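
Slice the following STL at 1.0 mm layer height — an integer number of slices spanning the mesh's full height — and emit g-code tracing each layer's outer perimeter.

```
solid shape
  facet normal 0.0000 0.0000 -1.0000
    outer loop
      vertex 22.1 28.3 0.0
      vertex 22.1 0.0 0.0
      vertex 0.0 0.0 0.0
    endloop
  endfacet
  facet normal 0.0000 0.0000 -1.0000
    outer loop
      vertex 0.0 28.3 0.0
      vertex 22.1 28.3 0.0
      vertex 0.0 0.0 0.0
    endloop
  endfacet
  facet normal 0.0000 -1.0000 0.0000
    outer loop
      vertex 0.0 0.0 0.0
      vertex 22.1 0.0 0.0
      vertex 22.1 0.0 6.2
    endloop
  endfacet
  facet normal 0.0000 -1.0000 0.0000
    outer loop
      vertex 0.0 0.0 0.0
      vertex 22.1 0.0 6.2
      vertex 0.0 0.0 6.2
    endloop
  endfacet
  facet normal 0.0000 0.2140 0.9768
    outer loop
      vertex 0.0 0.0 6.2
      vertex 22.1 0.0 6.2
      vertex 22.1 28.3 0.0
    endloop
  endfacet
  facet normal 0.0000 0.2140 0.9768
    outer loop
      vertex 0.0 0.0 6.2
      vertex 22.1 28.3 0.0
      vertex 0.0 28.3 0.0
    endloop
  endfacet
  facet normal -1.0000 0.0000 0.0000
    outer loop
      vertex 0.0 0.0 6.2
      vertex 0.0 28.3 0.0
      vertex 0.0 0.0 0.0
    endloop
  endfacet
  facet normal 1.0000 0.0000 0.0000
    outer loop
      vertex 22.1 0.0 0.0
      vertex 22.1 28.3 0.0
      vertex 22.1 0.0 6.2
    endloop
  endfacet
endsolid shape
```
; perimeter-only toolpath
G21 ; units = mm
G90 ; absolute positioning
G28 ; home
; layer 1
G0 Z1.0
G0 X0.0 Y0.0
G1 X22.1 Y0.0
G1 X22.1 Y23.6
G1 X0.0 Y23.6
G1 X0.0 Y0.0
; layer 2
G0 Z2.1
G0 X0.0 Y0.0
G1 X22.1 Y0.0
G1 X22.1 Y18.9
G1 X0.0 Y18.9
G1 X0.0 Y0.0
; layer 3
G0 Z3.1
G0 X0.0 Y0.0
G1 X22.1 Y0.0
G1 X22.1 Y14.1
G1 X0.0 Y14.1
G1 X0.0 Y0.0
; layer 4
G0 Z4.1
G0 X0.0 Y0.0
G1 X22.1 Y0.0
G1 X22.1 Y9.4
G1 X0.0 Y9.4
G1 X0.0 Y0.0
; layer 5
G0 Z5.2
G0 X0.0 Y0.0
G1 X22.1 Y0.0
G1 X22.1 Y4.7
G1 X0.0 Y4.7
G1 X0.0 Y0.0
M2 ; end

The solid is a wedge (ramp): 22.1 × 28.3 mm base, rising to 6.2 mm along the y=0 edge and sloping linearly to z=0 at y=28.3. Slicing at Δz = 1.0 mm — 6 equal slices spanning the solid's height, so layer i sits at z = i·h/6 — gives 5 non-empty perimeters. Each is a 4-segment closed polygon; G0 lifts to the layer z and rapids to the start vertex, then G1 traces the edges. The cross-section shrinks linearly with z (the slice at the apex is degenerate and omitted).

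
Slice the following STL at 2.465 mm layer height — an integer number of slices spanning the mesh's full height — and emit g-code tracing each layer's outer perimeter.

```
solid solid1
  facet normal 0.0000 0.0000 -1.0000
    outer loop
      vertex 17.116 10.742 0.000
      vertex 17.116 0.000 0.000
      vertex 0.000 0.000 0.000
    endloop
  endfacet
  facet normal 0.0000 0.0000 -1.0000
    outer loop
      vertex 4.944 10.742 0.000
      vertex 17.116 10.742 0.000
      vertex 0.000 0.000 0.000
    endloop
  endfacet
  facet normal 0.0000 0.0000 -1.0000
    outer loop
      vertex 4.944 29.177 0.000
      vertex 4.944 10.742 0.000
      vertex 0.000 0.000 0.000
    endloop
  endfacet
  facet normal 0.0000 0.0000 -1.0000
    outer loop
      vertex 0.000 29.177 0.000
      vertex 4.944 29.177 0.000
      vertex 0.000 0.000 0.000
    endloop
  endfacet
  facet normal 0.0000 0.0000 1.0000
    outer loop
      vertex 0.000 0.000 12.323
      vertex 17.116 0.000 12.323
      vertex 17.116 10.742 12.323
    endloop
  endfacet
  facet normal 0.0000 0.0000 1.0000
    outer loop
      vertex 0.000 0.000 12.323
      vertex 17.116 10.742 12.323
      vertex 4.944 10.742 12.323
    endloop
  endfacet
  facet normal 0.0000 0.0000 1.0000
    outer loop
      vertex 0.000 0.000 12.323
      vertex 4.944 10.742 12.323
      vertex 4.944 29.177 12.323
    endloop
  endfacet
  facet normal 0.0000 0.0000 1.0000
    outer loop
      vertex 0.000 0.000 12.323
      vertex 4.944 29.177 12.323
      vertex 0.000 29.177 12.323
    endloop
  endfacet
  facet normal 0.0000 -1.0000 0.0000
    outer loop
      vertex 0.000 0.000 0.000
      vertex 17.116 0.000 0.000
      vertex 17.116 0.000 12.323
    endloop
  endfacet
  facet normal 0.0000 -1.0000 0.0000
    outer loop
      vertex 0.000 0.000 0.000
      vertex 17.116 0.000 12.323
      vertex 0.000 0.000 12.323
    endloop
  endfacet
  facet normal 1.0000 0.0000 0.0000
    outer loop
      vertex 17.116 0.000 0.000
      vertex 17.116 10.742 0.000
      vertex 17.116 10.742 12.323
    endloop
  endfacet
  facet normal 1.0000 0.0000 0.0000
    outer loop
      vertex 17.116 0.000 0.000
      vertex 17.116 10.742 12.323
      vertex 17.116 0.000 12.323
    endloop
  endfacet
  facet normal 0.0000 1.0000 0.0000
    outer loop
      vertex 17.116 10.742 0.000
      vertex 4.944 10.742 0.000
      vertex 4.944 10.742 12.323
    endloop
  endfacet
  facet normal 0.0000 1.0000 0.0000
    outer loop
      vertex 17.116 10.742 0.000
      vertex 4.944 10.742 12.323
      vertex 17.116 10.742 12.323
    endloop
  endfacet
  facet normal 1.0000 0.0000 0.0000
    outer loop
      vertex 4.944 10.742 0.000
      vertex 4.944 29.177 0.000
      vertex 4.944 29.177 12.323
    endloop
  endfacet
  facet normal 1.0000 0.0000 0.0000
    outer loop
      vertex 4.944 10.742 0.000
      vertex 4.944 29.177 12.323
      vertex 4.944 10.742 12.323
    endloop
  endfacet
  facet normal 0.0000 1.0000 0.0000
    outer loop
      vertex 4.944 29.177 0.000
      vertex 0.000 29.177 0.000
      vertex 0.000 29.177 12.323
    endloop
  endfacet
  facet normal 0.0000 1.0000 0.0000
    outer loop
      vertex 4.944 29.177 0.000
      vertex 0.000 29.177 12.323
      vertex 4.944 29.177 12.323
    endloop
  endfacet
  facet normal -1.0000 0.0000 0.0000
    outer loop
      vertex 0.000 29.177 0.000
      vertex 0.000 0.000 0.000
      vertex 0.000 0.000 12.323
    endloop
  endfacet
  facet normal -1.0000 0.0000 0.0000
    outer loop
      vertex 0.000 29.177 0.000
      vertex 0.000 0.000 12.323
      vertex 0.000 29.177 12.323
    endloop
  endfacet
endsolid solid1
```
; perimeter-only toolpath
G21 ; units = mm
G90 ; absolute positioning
G28 ; home
; layer 1
G0 Z2.465
G0 X0.000 Y0.000
G1 X17.116 Y0.000
G1 X17.116 Y10.742
G1 X4.944 Y10.742
G1 X4.944 Y29.177
G1 X0.000 Y29.177
G1 X0.000 Y0.000
; layer 2
G0 Z4.929
G0 X0.000 Y0.000
G1 X17.116 Y0.000
G1 X17.116 Y10.742
G1 X4.944 Y10.742
G1 X4.944 Y29.177
G1 X0.000 Y29.177
G1 X0.000 Y0.000
; layer 3
G0 Z7.394
G0 X0.000 Y0.000
G1 X17.116 Y0.000
G1 X17.116 Y10.742
G1 X4.944 Y10.742
G1 X4.944 Y29.177
G1 X0.000 Y29.177
G1 X0.000 Y0.000
; layer 4
G0 Z9.858
G0 X0.000 Y0.000
G1 X17.116 Y0.000
G1 X17.116 Y10.742
G1 X4.944 Y10.742
G1 X4.944 Y29.177
G1 X0.000 Y29.177
G1 X0.000 Y0.000
; layer 5
G0 Z12.323
G0 X0.000 Y0.000
G1 X17.116 Y0.000
G1 X17.116 Y10.742
G1 X4.944 Y10.742
G1 X4.944 Y29.177
G1 X0.000 Y29.177
G1 X0.000 Y0.000
M2 ; end

The solid is an L-shaped prism: outer 17.1 × 29.2 mm, arm thicknesses ≈ 10.7 mm (horizontal) and 4.94 mm (vertical), extruded 12.3 mm in z. Slicing at Δz = 2.465 mm — 5 equal slices spanning the solid's height, so layer i sits at z = i·h/5 — gives 5 non-empty perimeters. Each is a 6-segment closed polygon; G0 lifts to the layer z and rapids to the start vertex, then G1 traces the edges.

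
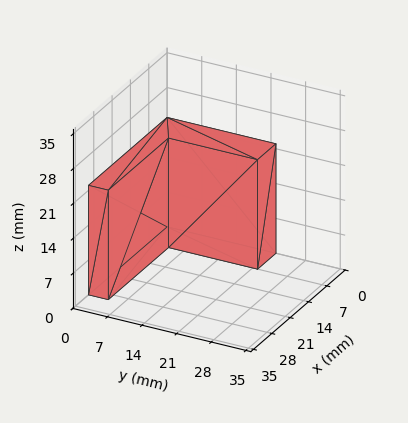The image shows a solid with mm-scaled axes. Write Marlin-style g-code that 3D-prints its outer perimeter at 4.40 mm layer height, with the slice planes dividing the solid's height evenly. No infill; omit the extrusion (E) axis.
Reading the render: the shape is an L-shaped prism: outer 30 × 22 mm, arm thicknesses ≈ 4 mm (horizontal) and 7 mm (vertical), extruded 22 mm in z (dimensions read to the nearest mm from the axis ticks). For the g-code, the solid's height is divided into equal slices at the stated Δz and each level perimeter traced with G1 moves after a G0 lift.

; perimeter-only toolpath
G21 ; units = mm
G90 ; absolute positioning
G28 ; home
; layer 1
G0 Z4.40
G0 X0.00 Y0.00
G1 X30.00 Y0.00
G1 X30.00 Y4.00
G1 X7.00 Y4.00
G1 X7.00 Y22.00
G1 X0.00 Y22.00
G1 X0.00 Y0.00
; layer 2
G0 Z8.80
G0 X0.00 Y0.00
G1 X30.00 Y0.00
G1 X30.00 Y4.00
G1 X7.00 Y4.00
G1 X7.00 Y22.00
G1 X0.00 Y22.00
G1 X0.00 Y0.00
; layer 3
G0 Z13.20
G0 X0.00 Y0.00
G1 X30.00 Y0.00
G1 X30.00 Y4.00
G1 X7.00 Y4.00
G1 X7.00 Y22.00
G1 X0.00 Y22.00
G1 X0.00 Y0.00
; layer 4
G0 Z17.60
G0 X0.00 Y0.00
G1 X30.00 Y0.00
G1 X30.00 Y4.00
G1 X7.00 Y4.00
G1 X7.00 Y22.00
G1 X0.00 Y22.00
G1 X0.00 Y0.00
; layer 5
G0 Z22.00
G0 X0.00 Y0.00
G1 X30.00 Y0.00
G1 X30.00 Y4.00
G1 X7.00 Y4.00
G1 X7.00 Y22.00
G1 X0.00 Y22.00
G1 X0.00 Y0.00
M2 ; end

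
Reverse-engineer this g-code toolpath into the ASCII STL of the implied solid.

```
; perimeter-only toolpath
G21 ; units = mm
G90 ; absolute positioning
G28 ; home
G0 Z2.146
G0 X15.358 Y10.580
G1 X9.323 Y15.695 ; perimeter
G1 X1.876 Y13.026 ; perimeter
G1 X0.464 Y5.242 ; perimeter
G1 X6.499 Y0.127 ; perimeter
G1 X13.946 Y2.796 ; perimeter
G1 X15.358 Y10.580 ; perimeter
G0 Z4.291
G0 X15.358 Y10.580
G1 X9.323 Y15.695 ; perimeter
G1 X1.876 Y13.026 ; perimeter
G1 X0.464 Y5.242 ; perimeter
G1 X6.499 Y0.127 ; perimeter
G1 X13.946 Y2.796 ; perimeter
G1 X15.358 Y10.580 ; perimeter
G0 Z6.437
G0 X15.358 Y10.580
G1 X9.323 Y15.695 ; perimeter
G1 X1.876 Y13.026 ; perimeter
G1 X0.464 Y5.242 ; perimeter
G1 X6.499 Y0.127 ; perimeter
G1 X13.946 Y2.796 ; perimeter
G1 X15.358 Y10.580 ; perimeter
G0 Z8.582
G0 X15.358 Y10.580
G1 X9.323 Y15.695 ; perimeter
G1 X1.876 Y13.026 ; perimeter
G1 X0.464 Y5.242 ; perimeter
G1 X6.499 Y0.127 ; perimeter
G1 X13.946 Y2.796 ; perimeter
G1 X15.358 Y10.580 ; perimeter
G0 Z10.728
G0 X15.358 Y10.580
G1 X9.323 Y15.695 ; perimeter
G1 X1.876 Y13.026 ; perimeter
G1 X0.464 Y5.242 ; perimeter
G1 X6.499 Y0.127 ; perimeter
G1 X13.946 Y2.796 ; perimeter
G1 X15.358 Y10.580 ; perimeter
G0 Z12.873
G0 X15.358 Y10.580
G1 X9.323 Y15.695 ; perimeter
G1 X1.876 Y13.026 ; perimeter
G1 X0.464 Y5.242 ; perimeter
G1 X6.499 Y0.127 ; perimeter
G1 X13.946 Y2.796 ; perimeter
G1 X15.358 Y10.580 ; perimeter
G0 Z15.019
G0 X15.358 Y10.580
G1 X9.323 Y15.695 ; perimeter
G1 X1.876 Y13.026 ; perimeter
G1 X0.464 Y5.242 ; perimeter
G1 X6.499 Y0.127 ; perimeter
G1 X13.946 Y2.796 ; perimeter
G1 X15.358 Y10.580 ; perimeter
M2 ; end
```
solid part
  facet normal 0.0000 0.0000 -1.0000
    outer loop
      vertex 1.876 13.026 0.000
      vertex 9.323 15.695 0.000
      vertex 15.358 10.580 0.000
    endloop
  endfacet
  facet normal 0.0000 0.0000 -1.0000
    outer loop
      vertex 0.464 5.242 0.000
      vertex 1.876 13.026 0.000
      vertex 15.358 10.580 0.000
    endloop
  endfacet
  facet normal 0.0000 0.0000 -1.0000
    outer loop
      vertex 6.499 0.127 0.000
      vertex 0.464 5.242 0.000
      vertex 15.358 10.580 0.000
    endloop
  endfacet
  facet normal 0.0000 0.0000 -1.0000
    outer loop
      vertex 13.946 2.796 0.000
      vertex 6.499 0.127 0.000
      vertex 15.358 10.580 0.000
    endloop
  endfacet
  facet normal 0.0000 0.0000 1.0000
    outer loop
      vertex 15.358 10.580 15.019
      vertex 9.323 15.695 15.019
      vertex 1.876 13.026 15.019
    endloop
  endfacet
  facet normal 0.0000 0.0000 1.0000
    outer loop
      vertex 15.358 10.580 15.019
      vertex 1.876 13.026 15.019
      vertex 0.464 5.242 15.019
    endloop
  endfacet
  facet normal 0.0000 0.0000 1.0000
    outer loop
      vertex 15.358 10.580 15.019
      vertex 0.464 5.242 15.019
      vertex 6.499 0.127 15.019
    endloop
  endfacet
  facet normal 0.0000 0.0000 1.0000
    outer loop
      vertex 15.358 10.580 15.019
      vertex 6.499 0.127 15.019
      vertex 13.946 2.796 15.019
    endloop
  endfacet
  facet normal 0.6466 0.7629 0.0000
    outer loop
      vertex 15.358 10.580 0.000
      vertex 9.323 15.695 0.000
      vertex 9.323 15.695 15.019
    endloop
  endfacet
  facet normal 0.6466 0.7629 0.0000
    outer loop
      vertex 15.358 10.580 0.000
      vertex 9.323 15.695 15.019
      vertex 15.358 10.580 15.019
    endloop
  endfacet
  facet normal -0.3374 0.9414 0.0000
    outer loop
      vertex 9.323 15.695 0.000
      vertex 1.876 13.026 0.000
      vertex 1.876 13.026 15.019
    endloop
  endfacet
  facet normal -0.3374 0.9414 0.0000
    outer loop
      vertex 9.323 15.695 0.000
      vertex 1.876 13.026 15.019
      vertex 9.323 15.695 15.019
    endloop
  endfacet
  facet normal -0.9839 0.1785 0.0000
    outer loop
      vertex 1.876 13.026 0.000
      vertex 0.464 5.242 0.000
      vertex 0.464 5.242 15.019
    endloop
  endfacet
  facet normal -0.9839 0.1785 0.0000
    outer loop
      vertex 1.876 13.026 0.000
      vertex 0.464 5.242 15.019
      vertex 1.876 13.026 15.019
    endloop
  endfacet
  facet normal -0.6466 -0.7629 0.0000
    outer loop
      vertex 0.464 5.242 0.000
      vertex 6.499 0.127 0.000
      vertex 6.499 0.127 15.019
    endloop
  endfacet
  facet normal -0.6466 -0.7629 0.0000
    outer loop
      vertex 0.464 5.242 0.000
      vertex 6.499 0.127 15.019
      vertex 0.464 5.242 15.019
    endloop
  endfacet
  facet normal 0.3374 -0.9414 0.0000
    outer loop
      vertex 6.499 0.127 0.000
      vertex 13.946 2.796 0.000
      vertex 13.946 2.796 15.019
    endloop
  endfacet
  facet normal 0.3374 -0.9414 0.0000
    outer loop
      vertex 6.499 0.127 0.000
      vertex 13.946 2.796 15.019
      vertex 6.499 0.127 15.019
    endloop
  endfacet
  facet normal 0.9839 -0.1785 0.0000
    outer loop
      vertex 13.946 2.796 0.000
      vertex 15.358 10.580 0.000
      vertex 15.358 10.580 15.019
    endloop
  endfacet
  facet normal 0.9839 -0.1785 0.0000
    outer loop
      vertex 13.946 2.796 0.000
      vertex 15.358 10.580 15.019
      vertex 13.946 2.796 15.019
    endloop
  endfacet
endsolid part

The G0 Z moves step by Δz≈2.146 mm. Every layer's G1 loop is the same polygon, so the solid is a straight extrusion of it from z=0 to z≈15. Closing with flat bottom and top caps and triangulating gives 20 facets — a regular 6-sided prism (a cylinder approximated with 6 flat sides), circumscribed radius ≈ 7.91 mm, height ≈ 15 mm.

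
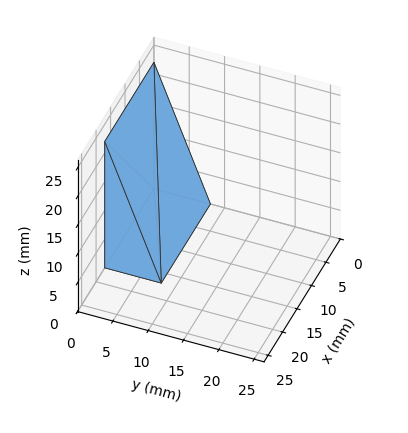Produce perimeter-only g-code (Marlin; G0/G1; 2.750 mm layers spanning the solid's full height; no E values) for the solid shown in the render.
Reading the render: the shape is a wedge (ramp): 17 × 8 mm base, rising to 22 mm along the y=0 edge and sloping linearly to z=0 at y=8 (dimensions read to the nearest mm from the axis ticks). For the g-code, the solid's height is divided into equal slices at the stated Δz and each level perimeter traced with G1 moves after a G0 lift.

; perimeter-only toolpath
G21 ; units = mm
G90 ; absolute positioning
G28 ; home
; layer 1
G0 Z2.750
G0 X0.000 Y0.000
G1 X17.000 Y0.000
G1 X17.000 Y7.000
G1 X0.000 Y7.000
G1 X0.000 Y0.000
; layer 2
G0 Z5.500
G0 X0.000 Y0.000
G1 X17.000 Y0.000
G1 X17.000 Y6.000
G1 X0.000 Y6.000
G1 X0.000 Y0.000
; layer 3
G0 Z8.250
G0 X0.000 Y0.000
G1 X17.000 Y0.000
G1 X17.000 Y5.000
G1 X0.000 Y5.000
G1 X0.000 Y0.000
; layer 4
G0 Z11.000
G0 X0.000 Y0.000
G1 X17.000 Y0.000
G1 X17.000 Y4.000
G1 X0.000 Y4.000
G1 X0.000 Y0.000
; layer 5
G0 Z13.750
G0 X0.000 Y0.000
G1 X17.000 Y0.000
G1 X17.000 Y3.000
G1 X0.000 Y3.000
G1 X0.000 Y0.000
; layer 6
G0 Z16.500
G0 X0.000 Y0.000
G1 X17.000 Y0.000
G1 X17.000 Y2.000
G1 X0.000 Y2.000
G1 X0.000 Y0.000
; layer 7
G0 Z19.250
G0 X0.000 Y0.000
G1 X17.000 Y0.000
G1 X17.000 Y1.000
G1 X0.000 Y1.000
G1 X0.000 Y0.000
M2 ; end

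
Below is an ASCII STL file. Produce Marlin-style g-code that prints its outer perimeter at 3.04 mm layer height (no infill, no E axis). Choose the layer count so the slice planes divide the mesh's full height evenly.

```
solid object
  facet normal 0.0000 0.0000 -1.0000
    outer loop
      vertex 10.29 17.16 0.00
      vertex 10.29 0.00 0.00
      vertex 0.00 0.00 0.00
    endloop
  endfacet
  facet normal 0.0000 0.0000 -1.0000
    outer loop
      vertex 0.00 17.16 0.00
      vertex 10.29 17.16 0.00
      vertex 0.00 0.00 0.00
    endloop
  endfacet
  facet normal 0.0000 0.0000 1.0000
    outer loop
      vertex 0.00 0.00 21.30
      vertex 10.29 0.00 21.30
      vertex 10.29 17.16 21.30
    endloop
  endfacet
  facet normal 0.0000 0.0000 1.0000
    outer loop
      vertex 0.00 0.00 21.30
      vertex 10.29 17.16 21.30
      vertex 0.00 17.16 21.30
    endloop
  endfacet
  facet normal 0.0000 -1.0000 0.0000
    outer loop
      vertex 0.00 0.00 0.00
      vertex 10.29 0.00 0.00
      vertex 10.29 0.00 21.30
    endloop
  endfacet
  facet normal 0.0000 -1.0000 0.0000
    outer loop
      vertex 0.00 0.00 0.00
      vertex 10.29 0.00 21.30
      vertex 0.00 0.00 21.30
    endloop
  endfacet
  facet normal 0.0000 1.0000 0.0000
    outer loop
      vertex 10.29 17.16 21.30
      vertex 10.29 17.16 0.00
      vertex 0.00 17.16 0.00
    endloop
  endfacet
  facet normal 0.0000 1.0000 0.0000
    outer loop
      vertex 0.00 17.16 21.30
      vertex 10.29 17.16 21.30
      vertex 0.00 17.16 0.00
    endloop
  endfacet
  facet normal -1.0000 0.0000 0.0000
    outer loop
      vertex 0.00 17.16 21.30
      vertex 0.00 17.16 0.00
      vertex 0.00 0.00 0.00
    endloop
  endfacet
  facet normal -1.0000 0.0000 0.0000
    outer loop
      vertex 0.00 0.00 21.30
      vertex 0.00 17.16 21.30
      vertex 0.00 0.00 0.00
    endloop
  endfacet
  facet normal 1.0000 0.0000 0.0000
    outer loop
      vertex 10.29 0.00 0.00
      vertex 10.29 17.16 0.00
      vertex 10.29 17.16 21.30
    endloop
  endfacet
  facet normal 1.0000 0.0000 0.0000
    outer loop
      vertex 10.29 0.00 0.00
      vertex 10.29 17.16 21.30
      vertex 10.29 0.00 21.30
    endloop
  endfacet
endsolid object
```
; perimeter-only toolpath
G21 ; units = mm
G90 ; absolute positioning
G28 ; home
; layer 1
G0 Z3.04
G0 X0.00 Y0.00
G1 X10.29 Y0.00
G1 X10.29 Y17.16
G1 X0.00 Y17.16
G1 X0.00 Y0.00
; layer 2
G0 Z6.09
G0 X0.00 Y0.00
G1 X10.29 Y0.00
G1 X10.29 Y17.16
G1 X0.00 Y17.16
G1 X0.00 Y0.00
; layer 3
G0 Z9.13
G0 X0.00 Y0.00
G1 X10.29 Y0.00
G1 X10.29 Y17.16
G1 X0.00 Y17.16
G1 X0.00 Y0.00
; layer 4
G0 Z12.17
G0 X0.00 Y0.00
G1 X10.29 Y0.00
G1 X10.29 Y17.16
G1 X0.00 Y17.16
G1 X0.00 Y0.00
; layer 5
G0 Z15.21
G0 X0.00 Y0.00
G1 X10.29 Y0.00
G1 X10.29 Y17.16
G1 X0.00 Y17.16
G1 X0.00 Y0.00
; layer 6
G0 Z18.26
G0 X0.00 Y0.00
G1 X10.29 Y0.00
G1 X10.29 Y17.16
G1 X0.00 Y17.16
G1 X0.00 Y0.00
; layer 7
G0 Z21.30
G0 X0.00 Y0.00
G1 X10.29 Y0.00
G1 X10.29 Y17.16
G1 X0.00 Y17.16
G1 X0.00 Y0.00
M2 ; end

The solid is a rectangular box, roughly 10.3 × 17.2 mm footprint and 21.3 mm tall. Slicing at Δz = 3.04 mm — 7 equal slices spanning the solid's height, so layer i sits at z = i·h/7 — gives 7 non-empty perimeters. Each is a 4-segment closed polygon; G0 lifts to the layer z and rapids to the start vertex, then G1 traces the edges.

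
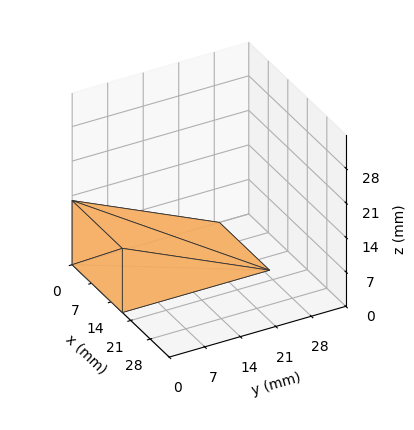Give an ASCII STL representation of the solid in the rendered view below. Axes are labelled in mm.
Reading the render: the shape is a wedge (ramp): 18 × 29 mm base, rising to 13 mm along the y=0 edge and sloping linearly to z=0 at y=29 (dimensions read to the nearest mm from the axis ticks). For the STL, each face is triangulated and given an outward normal.

solid part
  facet normal 0.0000 0.0000 -1.0000
    outer loop
      vertex 18.00 29.00 0.00
      vertex 18.00 0.00 0.00
      vertex 0.00 0.00 0.00
    endloop
  endfacet
  facet normal 0.0000 0.0000 -1.0000
    outer loop
      vertex 0.00 29.00 0.00
      vertex 18.00 29.00 0.00
      vertex 0.00 0.00 0.00
    endloop
  endfacet
  facet normal 0.0000 -1.0000 0.0000
    outer loop
      vertex 0.00 0.00 0.00
      vertex 18.00 0.00 0.00
      vertex 18.00 0.00 13.00
    endloop
  endfacet
  facet normal 0.0000 -1.0000 0.0000
    outer loop
      vertex 0.00 0.00 0.00
      vertex 18.00 0.00 13.00
      vertex 0.00 0.00 13.00
    endloop
  endfacet
  facet normal 0.0000 0.4091 0.9125
    outer loop
      vertex 0.00 0.00 13.00
      vertex 18.00 0.00 13.00
      vertex 18.00 29.00 0.00
    endloop
  endfacet
  facet normal 0.0000 0.4091 0.9125
    outer loop
      vertex 0.00 0.00 13.00
      vertex 18.00 29.00 0.00
      vertex 0.00 29.00 0.00
    endloop
  endfacet
  facet normal -1.0000 0.0000 0.0000
    outer loop
      vertex 0.00 0.00 13.00
      vertex 0.00 29.00 0.00
      vertex 0.00 0.00 0.00
    endloop
  endfacet
  facet normal 1.0000 0.0000 0.0000
    outer loop
      vertex 18.00 0.00 0.00
      vertex 18.00 29.00 0.00
      vertex 18.00 0.00 13.00
    endloop
  endfacet
endsolid part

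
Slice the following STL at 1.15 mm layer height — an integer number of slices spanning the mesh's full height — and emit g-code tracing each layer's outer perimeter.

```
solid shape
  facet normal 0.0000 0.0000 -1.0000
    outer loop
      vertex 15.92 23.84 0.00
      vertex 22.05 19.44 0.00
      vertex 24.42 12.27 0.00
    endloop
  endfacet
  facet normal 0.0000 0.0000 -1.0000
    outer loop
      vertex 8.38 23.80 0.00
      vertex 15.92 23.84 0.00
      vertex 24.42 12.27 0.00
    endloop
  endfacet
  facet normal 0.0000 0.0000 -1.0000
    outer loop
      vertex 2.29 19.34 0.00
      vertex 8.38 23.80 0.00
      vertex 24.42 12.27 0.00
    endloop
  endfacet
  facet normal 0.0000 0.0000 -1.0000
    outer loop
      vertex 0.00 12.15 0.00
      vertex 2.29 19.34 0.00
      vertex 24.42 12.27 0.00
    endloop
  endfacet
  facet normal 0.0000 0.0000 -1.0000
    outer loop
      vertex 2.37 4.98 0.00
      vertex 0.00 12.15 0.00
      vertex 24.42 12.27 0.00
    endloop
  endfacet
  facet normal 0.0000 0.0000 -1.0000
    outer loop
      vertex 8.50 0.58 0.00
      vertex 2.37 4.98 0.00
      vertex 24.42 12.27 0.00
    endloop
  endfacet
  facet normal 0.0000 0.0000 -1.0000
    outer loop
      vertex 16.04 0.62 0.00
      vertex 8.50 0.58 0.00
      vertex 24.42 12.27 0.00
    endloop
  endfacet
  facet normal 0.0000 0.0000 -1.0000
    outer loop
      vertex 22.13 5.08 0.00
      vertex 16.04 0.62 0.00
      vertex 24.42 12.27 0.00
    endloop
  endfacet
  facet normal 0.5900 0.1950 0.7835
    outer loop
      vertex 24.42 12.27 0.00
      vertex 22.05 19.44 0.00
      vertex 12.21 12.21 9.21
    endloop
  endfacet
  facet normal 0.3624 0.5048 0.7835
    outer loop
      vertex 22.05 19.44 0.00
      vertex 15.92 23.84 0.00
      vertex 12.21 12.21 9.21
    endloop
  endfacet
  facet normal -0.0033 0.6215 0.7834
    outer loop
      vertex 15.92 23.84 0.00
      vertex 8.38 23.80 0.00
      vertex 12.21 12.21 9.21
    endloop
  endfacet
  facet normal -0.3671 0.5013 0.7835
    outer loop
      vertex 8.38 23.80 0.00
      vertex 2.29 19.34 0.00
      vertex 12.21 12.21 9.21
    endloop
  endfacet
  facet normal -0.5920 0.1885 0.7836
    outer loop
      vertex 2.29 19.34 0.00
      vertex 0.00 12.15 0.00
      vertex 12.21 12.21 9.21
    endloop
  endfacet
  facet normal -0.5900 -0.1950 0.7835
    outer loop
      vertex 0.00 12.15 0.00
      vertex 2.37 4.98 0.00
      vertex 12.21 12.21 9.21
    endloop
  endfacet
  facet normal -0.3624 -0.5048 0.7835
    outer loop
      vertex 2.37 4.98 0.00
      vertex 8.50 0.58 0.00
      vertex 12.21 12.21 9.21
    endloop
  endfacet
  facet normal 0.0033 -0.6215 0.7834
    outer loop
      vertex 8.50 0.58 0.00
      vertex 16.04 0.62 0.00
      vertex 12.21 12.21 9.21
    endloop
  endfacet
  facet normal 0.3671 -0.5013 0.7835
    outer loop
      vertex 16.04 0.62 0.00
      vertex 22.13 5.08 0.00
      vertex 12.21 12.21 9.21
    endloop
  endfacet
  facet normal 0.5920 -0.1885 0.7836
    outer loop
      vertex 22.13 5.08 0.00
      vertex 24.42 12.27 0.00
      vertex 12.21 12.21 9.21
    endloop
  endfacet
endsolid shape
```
; perimeter-only toolpath
G21 ; units = mm
G90 ; absolute positioning
G28 ; home
; layer 1
G0 Z1.15
G0 X22.89 Y12.26
G1 X20.82 Y18.54
G1 X15.46 Y22.39
G1 X8.86 Y22.35
G1 X3.53 Y18.45
G1 X1.53 Y12.16
G1 X3.60 Y5.88
G1 X8.96 Y2.03
G1 X15.56 Y2.07
G1 X20.89 Y5.97
G1 X22.89 Y12.26
; layer 2
G0 Z2.30
G0 X21.37 Y12.26
G1 X19.59 Y17.63
G1 X14.99 Y20.93
G1 X9.34 Y20.90
G1 X4.77 Y17.56
G1 X3.05 Y12.17
G1 X4.83 Y6.79
G1 X9.43 Y3.49
G1 X15.08 Y3.52
G1 X19.65 Y6.86
G1 X21.37 Y12.26
; layer 3
G0 Z3.45
G0 X19.84 Y12.25
G1 X18.36 Y16.73
G1 X14.53 Y19.48
G1 X9.82 Y19.45
G1 X6.01 Y16.67
G1 X4.58 Y12.17
G1 X6.06 Y7.69
G1 X9.89 Y4.94
G1 X14.60 Y4.97
G1 X18.41 Y7.75
G1 X19.84 Y12.25
; layer 4
G0 Z4.61
G0 X18.32 Y12.24
G1 X17.13 Y15.83
G1 X14.07 Y18.02
G1 X10.30 Y18.01
G1 X7.25 Y15.78
G1 X6.11 Y12.18
G1 X7.29 Y8.60
G1 X10.36 Y6.40
G1 X14.12 Y6.42
G1 X17.17 Y8.64
G1 X18.32 Y12.24
; layer 5
G0 Z5.76
G0 X16.79 Y12.23
G1 X15.90 Y14.92
G1 X13.60 Y16.57
G1 X10.77 Y16.56
G1 X8.49 Y14.88
G1 X7.63 Y12.19
G1 X8.52 Y9.50
G1 X10.82 Y7.85
G1 X13.65 Y7.86
G1 X15.93 Y9.54
G1 X16.79 Y12.23
; layer 6
G0 Z6.91
G0 X15.26 Y12.23
G1 X14.67 Y14.02
G1 X13.14 Y15.12
G1 X11.25 Y15.11
G1 X9.73 Y13.99
G1 X9.16 Y12.20
G1 X9.75 Y10.40
G1 X11.28 Y9.30
G1 X13.17 Y9.31
G1 X14.69 Y10.43
G1 X15.26 Y12.23
; layer 7
G0 Z8.06
G0 X13.74 Y12.22
G1 X13.44 Y13.11
G1 X12.67 Y13.66
G1 X11.73 Y13.66
G1 X10.97 Y13.10
G1 X10.68 Y12.20
G1 X10.98 Y11.31
G1 X11.75 Y10.76
G1 X12.69 Y10.76
G1 X13.45 Y11.32
G1 X13.74 Y12.22
M2 ; end

The solid is a regular 10-sided pyramid, base circumscribed radius ≈ 12.2 mm, apex at z ≈ 9.21 mm. Slicing at Δz = 1.15 mm — 8 equal slices spanning the solid's height, so layer i sits at z = i·h/8 — gives 7 non-empty perimeters. Each is a 10-segment closed polygon; G0 lifts to the layer z and rapids to the start vertex, then G1 traces the edges. The cross-section shrinks linearly with z (the slice at the apex is degenerate and omitted).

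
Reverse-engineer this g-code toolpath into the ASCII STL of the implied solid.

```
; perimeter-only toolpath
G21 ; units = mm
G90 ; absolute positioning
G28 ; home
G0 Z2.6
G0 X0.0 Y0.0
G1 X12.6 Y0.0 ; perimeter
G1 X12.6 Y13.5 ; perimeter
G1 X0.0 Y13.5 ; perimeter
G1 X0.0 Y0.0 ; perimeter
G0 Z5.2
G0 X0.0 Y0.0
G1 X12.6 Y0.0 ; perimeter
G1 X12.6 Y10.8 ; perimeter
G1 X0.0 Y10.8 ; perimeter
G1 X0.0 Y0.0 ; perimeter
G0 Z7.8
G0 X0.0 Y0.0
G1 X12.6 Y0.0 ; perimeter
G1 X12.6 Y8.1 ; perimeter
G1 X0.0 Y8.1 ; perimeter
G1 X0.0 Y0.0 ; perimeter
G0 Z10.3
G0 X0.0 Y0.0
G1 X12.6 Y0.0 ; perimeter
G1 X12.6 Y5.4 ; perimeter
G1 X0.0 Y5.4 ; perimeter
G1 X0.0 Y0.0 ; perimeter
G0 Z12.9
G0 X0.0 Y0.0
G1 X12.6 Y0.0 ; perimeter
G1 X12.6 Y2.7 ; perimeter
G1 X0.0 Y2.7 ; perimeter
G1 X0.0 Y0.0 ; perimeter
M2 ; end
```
solid part
  facet normal 0.0000 0.0000 -1.0000
    outer loop
      vertex 12.6 16.2 0.0
      vertex 12.6 0.0 0.0
      vertex 0.0 0.0 0.0
    endloop
  endfacet
  facet normal 0.0000 0.0000 -1.0000
    outer loop
      vertex 0.0 16.2 0.0
      vertex 12.6 16.2 0.0
      vertex 0.0 0.0 0.0
    endloop
  endfacet
  facet normal 0.0000 -1.0000 0.0000
    outer loop
      vertex 0.0 0.0 0.0
      vertex 12.6 0.0 0.0
      vertex 12.6 0.0 15.5
    endloop
  endfacet
  facet normal 0.0000 -1.0000 0.0000
    outer loop
      vertex 0.0 0.0 0.0
      vertex 12.6 0.0 15.5
      vertex 0.0 0.0 15.5
    endloop
  endfacet
  facet normal 0.0000 0.6913 0.7225
    outer loop
      vertex 0.0 0.0 15.5
      vertex 12.6 0.0 15.5
      vertex 12.6 16.2 0.0
    endloop
  endfacet
  facet normal 0.0000 0.6913 0.7225
    outer loop
      vertex 0.0 0.0 15.5
      vertex 12.6 16.2 0.0
      vertex 0.0 16.2 0.0
    endloop
  endfacet
  facet normal -1.0000 0.0000 0.0000
    outer loop
      vertex 0.0 0.0 15.5
      vertex 0.0 16.2 0.0
      vertex 0.0 0.0 0.0
    endloop
  endfacet
  facet normal 1.0000 0.0000 0.0000
    outer loop
      vertex 12.6 0.0 0.0
      vertex 12.6 16.2 0.0
      vertex 12.6 0.0 15.5
    endloop
  endfacet
endsolid part

The G0 Z moves step by Δz≈2.6 mm. The G1 loops shrink linearly with z, so the solid tapers from its base footprint up to z≈15.5. Closing with a flat bottom cap and the tapered top and triangulating gives 8 facets — a wedge (ramp): 12.6 × 16.2 mm base, rising to 15.5 mm along the y=0 edge and sloping linearly to z=0 at y=16.2.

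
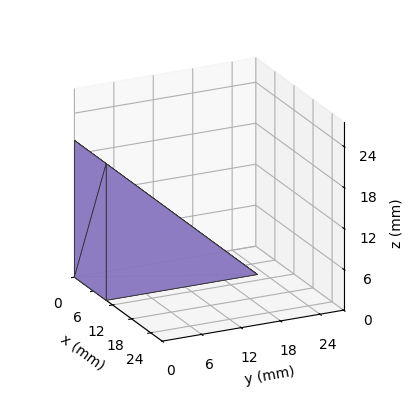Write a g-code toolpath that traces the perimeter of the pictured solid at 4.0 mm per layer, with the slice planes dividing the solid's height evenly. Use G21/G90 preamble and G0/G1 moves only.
Reading the render: the shape is a wedge (ramp): 10 × 23 mm base, rising to 20 mm along the y=0 edge and sloping linearly to z=0 at y=23 (dimensions read to the nearest mm from the axis ticks). For the g-code, the solid's height is divided into equal slices at the stated Δz and each level perimeter traced with G1 moves after a G0 lift.

; perimeter-only toolpath
G21 ; units = mm
G90 ; absolute positioning
G28 ; home
; layer 1
G0 Z4.0
G0 X0.0 Y0.0
G1 X10.0 Y0.0
G1 X10.0 Y18.4
G1 X0.0 Y18.4
G1 X0.0 Y0.0
; layer 2
G0 Z8.0
G0 X0.0 Y0.0
G1 X10.0 Y0.0
G1 X10.0 Y13.8
G1 X0.0 Y13.8
G1 X0.0 Y0.0
; layer 3
G0 Z12.0
G0 X0.0 Y0.0
G1 X10.0 Y0.0
G1 X10.0 Y9.2
G1 X0.0 Y9.2
G1 X0.0 Y0.0
; layer 4
G0 Z16.0
G0 X0.0 Y0.0
G1 X10.0 Y0.0
G1 X10.0 Y4.6
G1 X0.0 Y4.6
G1 X0.0 Y0.0
M2 ; end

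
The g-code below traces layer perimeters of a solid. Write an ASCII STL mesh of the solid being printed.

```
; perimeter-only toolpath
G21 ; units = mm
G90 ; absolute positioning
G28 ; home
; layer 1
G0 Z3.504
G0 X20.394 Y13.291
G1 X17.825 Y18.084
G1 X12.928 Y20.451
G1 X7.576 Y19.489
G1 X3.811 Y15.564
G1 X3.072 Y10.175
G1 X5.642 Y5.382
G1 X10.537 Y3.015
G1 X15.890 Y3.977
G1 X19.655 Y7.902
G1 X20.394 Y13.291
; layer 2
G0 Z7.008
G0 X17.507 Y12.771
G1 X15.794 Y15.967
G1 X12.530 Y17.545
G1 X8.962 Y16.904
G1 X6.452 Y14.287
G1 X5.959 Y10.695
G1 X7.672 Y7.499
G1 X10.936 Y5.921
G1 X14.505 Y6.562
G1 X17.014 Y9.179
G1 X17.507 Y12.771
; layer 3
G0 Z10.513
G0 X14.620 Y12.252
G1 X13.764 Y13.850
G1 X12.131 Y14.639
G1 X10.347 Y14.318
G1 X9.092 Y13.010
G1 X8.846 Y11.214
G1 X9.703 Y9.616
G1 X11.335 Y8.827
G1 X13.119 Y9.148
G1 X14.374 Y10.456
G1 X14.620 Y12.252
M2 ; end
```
solid part
  facet normal 0.0000 0.0000 -1.0000
    outer loop
      vertex 13.327 23.357 0.000
      vertex 19.855 20.201 0.000
      vertex 23.281 13.810 0.000
    endloop
  endfacet
  facet normal 0.0000 0.0000 -1.0000
    outer loop
      vertex 6.190 22.074 0.000
      vertex 13.327 23.357 0.000
      vertex 23.281 13.810 0.000
    endloop
  endfacet
  facet normal 0.0000 0.0000 -1.0000
    outer loop
      vertex 1.170 16.841 0.000
      vertex 6.190 22.074 0.000
      vertex 23.281 13.810 0.000
    endloop
  endfacet
  facet normal 0.0000 0.0000 -1.0000
    outer loop
      vertex 0.185 9.656 0.000
      vertex 1.170 16.841 0.000
      vertex 23.281 13.810 0.000
    endloop
  endfacet
  facet normal 0.0000 0.0000 -1.0000
    outer loop
      vertex 3.611 3.265 0.000
      vertex 0.185 9.656 0.000
      vertex 23.281 13.810 0.000
    endloop
  endfacet
  facet normal 0.0000 0.0000 -1.0000
    outer loop
      vertex 10.139 0.109 0.000
      vertex 3.611 3.265 0.000
      vertex 23.281 13.810 0.000
    endloop
  endfacet
  facet normal 0.0000 0.0000 -1.0000
    outer loop
      vertex 17.276 1.392 0.000
      vertex 10.139 0.109 0.000
      vertex 23.281 13.810 0.000
    endloop
  endfacet
  facet normal 0.0000 0.0000 -1.0000
    outer loop
      vertex 22.296 6.625 0.000
      vertex 17.276 1.392 0.000
      vertex 23.281 13.810 0.000
    endloop
  endfacet
  facet normal 0.6895 0.3696 0.6228
    outer loop
      vertex 23.281 13.810 0.000
      vertex 19.855 20.201 0.000
      vertex 11.733 11.733 14.017
    endloop
  endfacet
  facet normal 0.3405 0.7044 0.6228
    outer loop
      vertex 19.855 20.201 0.000
      vertex 13.327 23.357 0.000
      vertex 11.733 11.733 14.017
    endloop
  endfacet
  facet normal -0.1384 0.7700 0.6228
    outer loop
      vertex 13.327 23.357 0.000
      vertex 6.190 22.074 0.000
      vertex 11.733 11.733 14.017
    endloop
  endfacet
  facet normal -0.5646 0.5416 0.6228
    outer loop
      vertex 6.190 22.074 0.000
      vertex 1.170 16.841 0.000
      vertex 11.733 11.733 14.017
    endloop
  endfacet
  facet normal -0.7751 0.1063 0.6228
    outer loop
      vertex 1.170 16.841 0.000
      vertex 0.185 9.656 0.000
      vertex 11.733 11.733 14.017
    endloop
  endfacet
  facet normal -0.6895 -0.3696 0.6228
    outer loop
      vertex 0.185 9.656 0.000
      vertex 3.611 3.265 0.000
      vertex 11.733 11.733 14.017
    endloop
  endfacet
  facet normal -0.3405 -0.7044 0.6228
    outer loop
      vertex 3.611 3.265 0.000
      vertex 10.139 0.109 0.000
      vertex 11.733 11.733 14.017
    endloop
  endfacet
  facet normal 0.1384 -0.7700 0.6228
    outer loop
      vertex 10.139 0.109 0.000
      vertex 17.276 1.392 0.000
      vertex 11.733 11.733 14.017
    endloop
  endfacet
  facet normal 0.5646 -0.5416 0.6228
    outer loop
      vertex 17.276 1.392 0.000
      vertex 22.296 6.625 0.000
      vertex 11.733 11.733 14.017
    endloop
  endfacet
  facet normal 0.7751 -0.1063 0.6228
    outer loop
      vertex 22.296 6.625 0.000
      vertex 23.281 13.810 0.000
      vertex 11.733 11.733 14.017
    endloop
  endfacet
endsolid part

The G0 Z moves step by Δz≈3.504 mm. The G1 loops shrink linearly with z, so the solid tapers from its base footprint up to z≈14. Closing with a flat bottom cap and the tapered top and triangulating gives 18 facets — a regular 10-sided pyramid, base circumscribed radius ≈ 11.7 mm, apex at z ≈ 14 mm.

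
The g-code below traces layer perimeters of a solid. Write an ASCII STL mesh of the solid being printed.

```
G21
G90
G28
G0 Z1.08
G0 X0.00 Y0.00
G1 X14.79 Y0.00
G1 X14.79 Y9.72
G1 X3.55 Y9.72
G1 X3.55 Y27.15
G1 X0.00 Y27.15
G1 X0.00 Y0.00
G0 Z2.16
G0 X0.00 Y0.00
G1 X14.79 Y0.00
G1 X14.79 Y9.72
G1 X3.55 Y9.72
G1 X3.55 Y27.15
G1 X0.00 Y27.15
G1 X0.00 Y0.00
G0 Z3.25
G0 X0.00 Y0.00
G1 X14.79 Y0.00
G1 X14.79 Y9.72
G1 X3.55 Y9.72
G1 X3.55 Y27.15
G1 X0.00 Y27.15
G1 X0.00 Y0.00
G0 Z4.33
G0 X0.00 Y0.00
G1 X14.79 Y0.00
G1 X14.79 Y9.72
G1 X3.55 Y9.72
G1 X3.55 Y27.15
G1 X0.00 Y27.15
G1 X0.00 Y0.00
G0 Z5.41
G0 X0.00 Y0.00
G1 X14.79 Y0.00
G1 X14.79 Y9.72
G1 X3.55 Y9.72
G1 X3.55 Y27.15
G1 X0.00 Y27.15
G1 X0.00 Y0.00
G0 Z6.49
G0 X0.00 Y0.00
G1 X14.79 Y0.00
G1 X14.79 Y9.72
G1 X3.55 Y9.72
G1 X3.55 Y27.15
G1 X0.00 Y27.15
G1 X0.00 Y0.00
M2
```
solid part
  facet normal 0.0000 0.0000 -1.0000
    outer loop
      vertex 14.79 9.72 0.00
      vertex 14.79 0.00 0.00
      vertex 0.00 0.00 0.00
    endloop
  endfacet
  facet normal 0.0000 0.0000 -1.0000
    outer loop
      vertex 3.55 9.72 0.00
      vertex 14.79 9.72 0.00
      vertex 0.00 0.00 0.00
    endloop
  endfacet
  facet normal 0.0000 0.0000 -1.0000
    outer loop
      vertex 3.55 27.15 0.00
      vertex 3.55 9.72 0.00
      vertex 0.00 0.00 0.00
    endloop
  endfacet
  facet normal 0.0000 0.0000 -1.0000
    outer loop
      vertex 0.00 27.15 0.00
      vertex 3.55 27.15 0.00
      vertex 0.00 0.00 0.00
    endloop
  endfacet
  facet normal 0.0000 0.0000 1.0000
    outer loop
      vertex 0.00 0.00 6.49
      vertex 14.79 0.00 6.49
      vertex 14.79 9.72 6.49
    endloop
  endfacet
  facet normal 0.0000 0.0000 1.0000
    outer loop
      vertex 0.00 0.00 6.49
      vertex 14.79 9.72 6.49
      vertex 3.55 9.72 6.49
    endloop
  endfacet
  facet normal 0.0000 0.0000 1.0000
    outer loop
      vertex 0.00 0.00 6.49
      vertex 3.55 9.72 6.49
      vertex 3.55 27.15 6.49
    endloop
  endfacet
  facet normal 0.0000 0.0000 1.0000
    outer loop
      vertex 0.00 0.00 6.49
      vertex 3.55 27.15 6.49
      vertex 0.00 27.15 6.49
    endloop
  endfacet
  facet normal 0.0000 -1.0000 0.0000
    outer loop
      vertex 0.00 0.00 0.00
      vertex 14.79 0.00 0.00
      vertex 14.79 0.00 6.49
    endloop
  endfacet
  facet normal 0.0000 -1.0000 0.0000
    outer loop
      vertex 0.00 0.00 0.00
      vertex 14.79 0.00 6.49
      vertex 0.00 0.00 6.49
    endloop
  endfacet
  facet normal 1.0000 0.0000 0.0000
    outer loop
      vertex 14.79 0.00 0.00
      vertex 14.79 9.72 0.00
      vertex 14.79 9.72 6.49
    endloop
  endfacet
  facet normal 1.0000 0.0000 0.0000
    outer loop
      vertex 14.79 0.00 0.00
      vertex 14.79 9.72 6.49
      vertex 14.79 0.00 6.49
    endloop
  endfacet
  facet normal 0.0000 1.0000 0.0000
    outer loop
      vertex 14.79 9.72 0.00
      vertex 3.55 9.72 0.00
      vertex 3.55 9.72 6.49
    endloop
  endfacet
  facet normal 0.0000 1.0000 0.0000
    outer loop
      vertex 14.79 9.72 0.00
      vertex 3.55 9.72 6.49
      vertex 14.79 9.72 6.49
    endloop
  endfacet
  facet normal 1.0000 0.0000 0.0000
    outer loop
      vertex 3.55 9.72 0.00
      vertex 3.55 27.15 0.00
      vertex 3.55 27.15 6.49
    endloop
  endfacet
  facet normal 1.0000 0.0000 0.0000
    outer loop
      vertex 3.55 9.72 0.00
      vertex 3.55 27.15 6.49
      vertex 3.55 9.72 6.49
    endloop
  endfacet
  facet normal 0.0000 1.0000 0.0000
    outer loop
      vertex 3.55 27.15 0.00
      vertex 0.00 27.15 0.00
      vertex 0.00 27.15 6.49
    endloop
  endfacet
  facet normal 0.0000 1.0000 0.0000
    outer loop
      vertex 3.55 27.15 0.00
      vertex 0.00 27.15 6.49
      vertex 3.55 27.15 6.49
    endloop
  endfacet
  facet normal -1.0000 0.0000 0.0000
    outer loop
      vertex 0.00 27.15 0.00
      vertex 0.00 0.00 0.00
      vertex 0.00 0.00 6.49
    endloop
  endfacet
  facet normal -1.0000 0.0000 0.0000
    outer loop
      vertex 0.00 27.15 0.00
      vertex 0.00 0.00 6.49
      vertex 0.00 27.15 6.49
    endloop
  endfacet
endsolid part

The G0 Z moves step by Δz≈1.08 mm. Every layer's G1 loop is the same polygon, so the solid is a straight extrusion of it from z=0 to z≈6.49. Closing with flat bottom and top caps and triangulating gives 20 facets — an L-shaped prism: outer 14.8 × 27.1 mm, arm thicknesses ≈ 9.72 mm (horizontal) and 3.55 mm (vertical), extruded 6.49 mm in z.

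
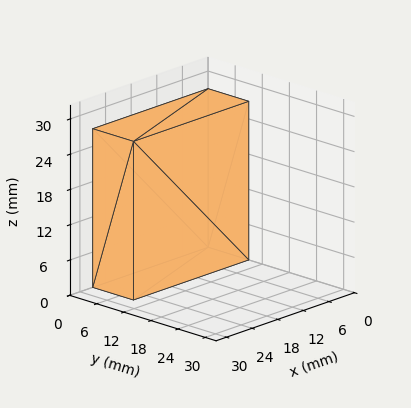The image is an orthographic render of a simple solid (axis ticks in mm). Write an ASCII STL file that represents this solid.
Reading the render: the shape is a rectangular box, roughly 27 × 9 mm footprint and 27 mm tall (dimensions read to the nearest mm from the axis ticks). For the STL, each face is triangulated and given an outward normal.

solid part
  facet normal 0.0000 0.0000 -1.0000
    outer loop
      vertex 27.00 9.00 0.00
      vertex 27.00 0.00 0.00
      vertex 0.00 0.00 0.00
    endloop
  endfacet
  facet normal 0.0000 0.0000 -1.0000
    outer loop
      vertex 0.00 9.00 0.00
      vertex 27.00 9.00 0.00
      vertex 0.00 0.00 0.00
    endloop
  endfacet
  facet normal 0.0000 0.0000 1.0000
    outer loop
      vertex 0.00 0.00 27.00
      vertex 27.00 0.00 27.00
      vertex 27.00 9.00 27.00
    endloop
  endfacet
  facet normal 0.0000 0.0000 1.0000
    outer loop
      vertex 0.00 0.00 27.00
      vertex 27.00 9.00 27.00
      vertex 0.00 9.00 27.00
    endloop
  endfacet
  facet normal 0.0000 -1.0000 0.0000
    outer loop
      vertex 0.00 0.00 0.00
      vertex 27.00 0.00 0.00
      vertex 27.00 0.00 27.00
    endloop
  endfacet
  facet normal 0.0000 -1.0000 0.0000
    outer loop
      vertex 0.00 0.00 0.00
      vertex 27.00 0.00 27.00
      vertex 0.00 0.00 27.00
    endloop
  endfacet
  facet normal 0.0000 1.0000 0.0000
    outer loop
      vertex 27.00 9.00 27.00
      vertex 27.00 9.00 0.00
      vertex 0.00 9.00 0.00
    endloop
  endfacet
  facet normal 0.0000 1.0000 0.0000
    outer loop
      vertex 0.00 9.00 27.00
      vertex 27.00 9.00 27.00
      vertex 0.00 9.00 0.00
    endloop
  endfacet
  facet normal -1.0000 0.0000 0.0000
    outer loop
      vertex 0.00 9.00 27.00
      vertex 0.00 9.00 0.00
      vertex 0.00 0.00 0.00
    endloop
  endfacet
  facet normal -1.0000 0.0000 0.0000
    outer loop
      vertex 0.00 0.00 27.00
      vertex 0.00 9.00 27.00
      vertex 0.00 0.00 0.00
    endloop
  endfacet
  facet normal 1.0000 0.0000 0.0000
    outer loop
      vertex 27.00 0.00 0.00
      vertex 27.00 9.00 0.00
      vertex 27.00 9.00 27.00
    endloop
  endfacet
  facet normal 1.0000 0.0000 0.0000
    outer loop
      vertex 27.00 0.00 0.00
      vertex 27.00 9.00 27.00
      vertex 27.00 0.00 27.00
    endloop
  endfacet
endsolid part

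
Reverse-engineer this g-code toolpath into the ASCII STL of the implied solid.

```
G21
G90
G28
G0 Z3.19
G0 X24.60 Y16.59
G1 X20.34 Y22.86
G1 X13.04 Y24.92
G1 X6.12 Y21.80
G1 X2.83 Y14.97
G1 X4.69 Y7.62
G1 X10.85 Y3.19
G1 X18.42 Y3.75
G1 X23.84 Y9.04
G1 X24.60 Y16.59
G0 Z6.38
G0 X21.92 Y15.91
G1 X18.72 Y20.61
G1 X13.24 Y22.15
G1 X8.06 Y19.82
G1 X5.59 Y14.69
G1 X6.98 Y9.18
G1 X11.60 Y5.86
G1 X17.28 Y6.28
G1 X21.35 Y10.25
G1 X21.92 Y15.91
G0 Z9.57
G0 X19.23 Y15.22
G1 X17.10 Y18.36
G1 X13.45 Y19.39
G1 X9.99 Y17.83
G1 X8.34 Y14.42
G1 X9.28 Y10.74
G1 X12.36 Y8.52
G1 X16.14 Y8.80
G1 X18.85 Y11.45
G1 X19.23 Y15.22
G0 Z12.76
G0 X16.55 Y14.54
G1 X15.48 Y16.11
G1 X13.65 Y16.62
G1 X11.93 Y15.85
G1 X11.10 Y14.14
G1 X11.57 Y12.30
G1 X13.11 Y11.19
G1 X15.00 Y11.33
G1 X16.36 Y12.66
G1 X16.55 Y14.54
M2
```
solid part
  facet normal 0.0000 0.0000 -1.0000
    outer loop
      vertex 12.83 27.68 0.00
      vertex 21.96 25.11 0.00
      vertex 27.29 17.27 0.00
    endloop
  endfacet
  facet normal 0.0000 0.0000 -1.0000
    outer loop
      vertex 4.19 23.79 0.00
      vertex 12.83 27.68 0.00
      vertex 27.29 17.27 0.00
    endloop
  endfacet
  facet normal 0.0000 0.0000 -1.0000
    outer loop
      vertex 0.07 15.25 0.00
      vertex 4.19 23.79 0.00
      vertex 27.29 17.27 0.00
    endloop
  endfacet
  facet normal 0.0000 0.0000 -1.0000
    outer loop
      vertex 2.40 6.06 0.00
      vertex 0.07 15.25 0.00
      vertex 27.29 17.27 0.00
    endloop
  endfacet
  facet normal 0.0000 0.0000 -1.0000
    outer loop
      vertex 10.10 0.52 0.00
      vertex 2.40 6.06 0.00
      vertex 27.29 17.27 0.00
    endloop
  endfacet
  facet normal 0.0000 0.0000 -1.0000
    outer loop
      vertex 19.56 1.22 0.00
      vertex 10.10 0.52 0.00
      vertex 27.29 17.27 0.00
    endloop
  endfacet
  facet normal 0.0000 0.0000 -1.0000
    outer loop
      vertex 26.34 7.84 0.00
      vertex 19.56 1.22 0.00
      vertex 27.29 17.27 0.00
    endloop
  endfacet
  facet normal 0.6406 0.4355 0.6325
    outer loop
      vertex 27.29 17.27 0.00
      vertex 21.96 25.11 0.00
      vertex 13.86 13.86 15.95
    endloop
  endfacet
  facet normal 0.2099 0.7456 0.6325
    outer loop
      vertex 21.96 25.11 0.00
      vertex 12.83 27.68 0.00
      vertex 13.86 13.86 15.95
    endloop
  endfacet
  facet normal -0.3180 0.7063 0.6325
    outer loop
      vertex 12.83 27.68 0.00
      vertex 4.19 23.79 0.00
      vertex 13.86 13.86 15.95
    endloop
  endfacet
  facet normal -0.6976 0.3366 0.6325
    outer loop
      vertex 4.19 23.79 0.00
      vertex 0.07 15.25 0.00
      vertex 13.86 13.86 15.95
    endloop
  endfacet
  facet normal -0.7508 -0.1904 0.6325
    outer loop
      vertex 0.07 15.25 0.00
      vertex 2.40 6.06 0.00
      vertex 13.86 13.86 15.95
    endloop
  endfacet
  facet normal -0.4524 -0.6287 0.6325
    outer loop
      vertex 2.40 6.06 0.00
      vertex 10.10 0.52 0.00
      vertex 13.86 13.86 15.95
    endloop
  endfacet
  facet normal 0.0572 -0.7724 0.6325
    outer loop
      vertex 10.10 0.52 0.00
      vertex 19.56 1.22 0.00
      vertex 13.86 13.86 15.95
    endloop
  endfacet
  facet normal 0.5411 -0.5542 0.6325
    outer loop
      vertex 19.56 1.22 0.00
      vertex 26.34 7.84 0.00
      vertex 13.86 13.86 15.95
    endloop
  endfacet
  facet normal 0.7708 -0.0776 0.6324
    outer loop
      vertex 26.34 7.84 0.00
      vertex 27.29 17.27 0.00
      vertex 13.86 13.86 15.95
    endloop
  endfacet
endsolid part

The G0 Z moves step by Δz≈3.19 mm. The G1 loops shrink linearly with z, so the solid tapers from its base footprint up to z≈15.9. Closing with a flat bottom cap and the tapered top and triangulating gives 16 facets — a regular 9-sided pyramid, base circumscribed radius ≈ 13.9 mm, apex at z ≈ 15.9 mm.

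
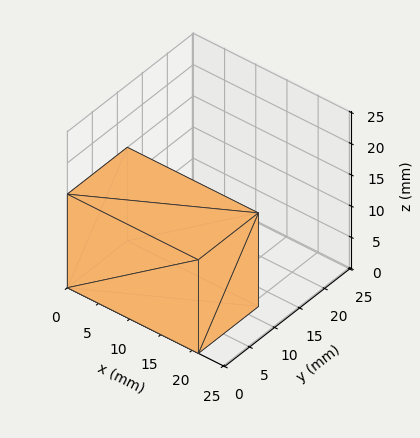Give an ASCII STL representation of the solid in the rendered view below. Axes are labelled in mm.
Reading the render: the shape is a rectangular box, roughly 21 × 12 mm footprint and 15 mm tall (dimensions read to the nearest mm from the axis ticks). For the STL, each face is triangulated and given an outward normal.

solid part
  facet normal 0.0000 0.0000 -1.0000
    outer loop
      vertex 21.00 12.00 0.00
      vertex 21.00 0.00 0.00
      vertex 0.00 0.00 0.00
    endloop
  endfacet
  facet normal 0.0000 0.0000 -1.0000
    outer loop
      vertex 0.00 12.00 0.00
      vertex 21.00 12.00 0.00
      vertex 0.00 0.00 0.00
    endloop
  endfacet
  facet normal 0.0000 0.0000 1.0000
    outer loop
      vertex 0.00 0.00 15.00
      vertex 21.00 0.00 15.00
      vertex 21.00 12.00 15.00
    endloop
  endfacet
  facet normal 0.0000 0.0000 1.0000
    outer loop
      vertex 0.00 0.00 15.00
      vertex 21.00 12.00 15.00
      vertex 0.00 12.00 15.00
    endloop
  endfacet
  facet normal 0.0000 -1.0000 0.0000
    outer loop
      vertex 0.00 0.00 0.00
      vertex 21.00 0.00 0.00
      vertex 21.00 0.00 15.00
    endloop
  endfacet
  facet normal 0.0000 -1.0000 0.0000
    outer loop
      vertex 0.00 0.00 0.00
      vertex 21.00 0.00 15.00
      vertex 0.00 0.00 15.00
    endloop
  endfacet
  facet normal 0.0000 1.0000 0.0000
    outer loop
      vertex 21.00 12.00 15.00
      vertex 21.00 12.00 0.00
      vertex 0.00 12.00 0.00
    endloop
  endfacet
  facet normal 0.0000 1.0000 0.0000
    outer loop
      vertex 0.00 12.00 15.00
      vertex 21.00 12.00 15.00
      vertex 0.00 12.00 0.00
    endloop
  endfacet
  facet normal -1.0000 0.0000 0.0000
    outer loop
      vertex 0.00 12.00 15.00
      vertex 0.00 12.00 0.00
      vertex 0.00 0.00 0.00
    endloop
  endfacet
  facet normal -1.0000 0.0000 0.0000
    outer loop
      vertex 0.00 0.00 15.00
      vertex 0.00 12.00 15.00
      vertex 0.00 0.00 0.00
    endloop
  endfacet
  facet normal 1.0000 0.0000 0.0000
    outer loop
      vertex 21.00 0.00 0.00
      vertex 21.00 12.00 0.00
      vertex 21.00 12.00 15.00
    endloop
  endfacet
  facet normal 1.0000 0.0000 0.0000
    outer loop
      vertex 21.00 0.00 0.00
      vertex 21.00 12.00 15.00
      vertex 21.00 0.00 15.00
    endloop
  endfacet
endsolid part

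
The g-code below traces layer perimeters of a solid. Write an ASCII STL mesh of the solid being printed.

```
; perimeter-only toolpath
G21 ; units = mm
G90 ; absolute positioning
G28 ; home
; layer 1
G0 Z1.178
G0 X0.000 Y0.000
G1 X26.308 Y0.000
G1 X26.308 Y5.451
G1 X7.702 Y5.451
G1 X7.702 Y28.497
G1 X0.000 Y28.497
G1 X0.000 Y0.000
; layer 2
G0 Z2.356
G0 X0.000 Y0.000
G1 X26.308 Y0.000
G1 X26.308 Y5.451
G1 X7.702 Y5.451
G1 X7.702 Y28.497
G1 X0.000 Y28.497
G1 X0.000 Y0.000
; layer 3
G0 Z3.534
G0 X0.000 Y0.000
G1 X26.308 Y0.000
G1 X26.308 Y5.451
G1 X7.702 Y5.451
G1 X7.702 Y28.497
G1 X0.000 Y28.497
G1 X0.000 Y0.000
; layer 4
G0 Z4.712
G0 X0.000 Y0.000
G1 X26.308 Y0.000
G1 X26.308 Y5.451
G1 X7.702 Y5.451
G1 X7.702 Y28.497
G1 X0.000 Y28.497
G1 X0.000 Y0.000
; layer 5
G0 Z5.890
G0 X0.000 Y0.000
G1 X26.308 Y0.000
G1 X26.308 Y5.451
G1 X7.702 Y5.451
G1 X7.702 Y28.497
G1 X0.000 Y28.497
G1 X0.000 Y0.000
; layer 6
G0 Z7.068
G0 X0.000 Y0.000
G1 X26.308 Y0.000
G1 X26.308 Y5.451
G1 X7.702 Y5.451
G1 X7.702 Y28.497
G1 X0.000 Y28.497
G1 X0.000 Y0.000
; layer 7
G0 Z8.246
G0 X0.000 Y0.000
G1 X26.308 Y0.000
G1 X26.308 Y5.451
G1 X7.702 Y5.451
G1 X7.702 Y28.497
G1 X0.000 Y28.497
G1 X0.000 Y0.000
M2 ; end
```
solid part
  facet normal 0.0000 0.0000 -1.0000
    outer loop
      vertex 26.308 5.451 0.000
      vertex 26.308 0.000 0.000
      vertex 0.000 0.000 0.000
    endloop
  endfacet
  facet normal 0.0000 0.0000 -1.0000
    outer loop
      vertex 7.702 5.451 0.000
      vertex 26.308 5.451 0.000
      vertex 0.000 0.000 0.000
    endloop
  endfacet
  facet normal 0.0000 0.0000 -1.0000
    outer loop
      vertex 7.702 28.497 0.000
      vertex 7.702 5.451 0.000
      vertex 0.000 0.000 0.000
    endloop
  endfacet
  facet normal 0.0000 0.0000 -1.0000
    outer loop
      vertex 0.000 28.497 0.000
      vertex 7.702 28.497 0.000
      vertex 0.000 0.000 0.000
    endloop
  endfacet
  facet normal 0.0000 0.0000 1.0000
    outer loop
      vertex 0.000 0.000 8.246
      vertex 26.308 0.000 8.246
      vertex 26.308 5.451 8.246
    endloop
  endfacet
  facet normal 0.0000 0.0000 1.0000
    outer loop
      vertex 0.000 0.000 8.246
      vertex 26.308 5.451 8.246
      vertex 7.702 5.451 8.246
    endloop
  endfacet
  facet normal 0.0000 0.0000 1.0000
    outer loop
      vertex 0.000 0.000 8.246
      vertex 7.702 5.451 8.246
      vertex 7.702 28.497 8.246
    endloop
  endfacet
  facet normal 0.0000 0.0000 1.0000
    outer loop
      vertex 0.000 0.000 8.246
      vertex 7.702 28.497 8.246
      vertex 0.000 28.497 8.246
    endloop
  endfacet
  facet normal 0.0000 -1.0000 0.0000
    outer loop
      vertex 0.000 0.000 0.000
      vertex 26.308 0.000 0.000
      vertex 26.308 0.000 8.246
    endloop
  endfacet
  facet normal 0.0000 -1.0000 0.0000
    outer loop
      vertex 0.000 0.000 0.000
      vertex 26.308 0.000 8.246
      vertex 0.000 0.000 8.246
    endloop
  endfacet
  facet normal 1.0000 0.0000 0.0000
    outer loop
      vertex 26.308 0.000 0.000
      vertex 26.308 5.451 0.000
      vertex 26.308 5.451 8.246
    endloop
  endfacet
  facet normal 1.0000 0.0000 0.0000
    outer loop
      vertex 26.308 0.000 0.000
      vertex 26.308 5.451 8.246
      vertex 26.308 0.000 8.246
    endloop
  endfacet
  facet normal 0.0000 1.0000 0.0000
    outer loop
      vertex 26.308 5.451 0.000
      vertex 7.702 5.451 0.000
      vertex 7.702 5.451 8.246
    endloop
  endfacet
  facet normal 0.0000 1.0000 0.0000
    outer loop
      vertex 26.308 5.451 0.000
      vertex 7.702 5.451 8.246
      vertex 26.308 5.451 8.246
    endloop
  endfacet
  facet normal 1.0000 0.0000 0.0000
    outer loop
      vertex 7.702 5.451 0.000
      vertex 7.702 28.497 0.000
      vertex 7.702 28.497 8.246
    endloop
  endfacet
  facet normal 1.0000 0.0000 0.0000
    outer loop
      vertex 7.702 5.451 0.000
      vertex 7.702 28.497 8.246
      vertex 7.702 5.451 8.246
    endloop
  endfacet
  facet normal 0.0000 1.0000 0.0000
    outer loop
      vertex 7.702 28.497 0.000
      vertex 0.000 28.497 0.000
      vertex 0.000 28.497 8.246
    endloop
  endfacet
  facet normal 0.0000 1.0000 0.0000
    outer loop
      vertex 7.702 28.497 0.000
      vertex 0.000 28.497 8.246
      vertex 7.702 28.497 8.246
    endloop
  endfacet
  facet normal -1.0000 0.0000 0.0000
    outer loop
      vertex 0.000 28.497 0.000
      vertex 0.000 0.000 0.000
      vertex 0.000 0.000 8.246
    endloop
  endfacet
  facet normal -1.0000 0.0000 0.0000
    outer loop
      vertex 0.000 28.497 0.000
      vertex 0.000 0.000 8.246
      vertex 0.000 28.497 8.246
    endloop
  endfacet
endsolid part

The G0 Z moves step by Δz≈1.178 mm. Every layer's G1 loop is the same polygon, so the solid is a straight extrusion of it from z=0 to z≈8.25. Closing with flat bottom and top caps and triangulating gives 20 facets — an L-shaped prism: outer 26.3 × 28.5 mm, arm thicknesses ≈ 5.45 mm (horizontal) and 7.7 mm (vertical), extruded 8.25 mm in z.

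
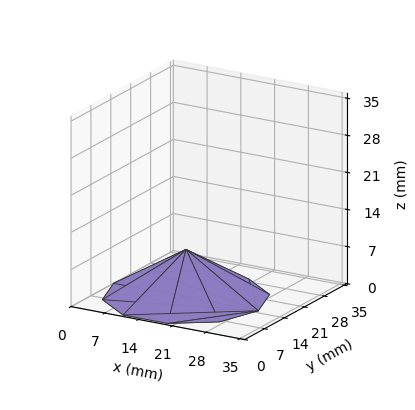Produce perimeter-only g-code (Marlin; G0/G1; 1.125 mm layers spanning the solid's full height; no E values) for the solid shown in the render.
Reading the render: the shape is a regular 10-sided pyramid, base circumscribed radius ≈ 15 mm, apex at z ≈ 9 mm (dimensions read to the nearest mm from the axis ticks). For the g-code, the solid's height is divided into equal slices at the stated Δz and each level perimeter traced with G1 moves after a G0 lift.

; perimeter-only toolpath
G21 ; units = mm
G90 ; absolute positioning
G28 ; home
; layer 1
G0 Z1.125
G0 X28.125 Y15.000
G1 X25.618 Y22.715
G1 X19.056 Y27.483
G1 X10.944 Y27.483
G1 X4.382 Y22.715
G1 X1.875 Y15.000
G1 X4.382 Y7.285
G1 X10.944 Y2.517
G1 X19.056 Y2.517
G1 X25.618 Y7.285
G1 X28.125 Y15.000
; layer 2
G0 Z2.250
G0 X26.250 Y15.000
G1 X24.101 Y21.613
G1 X18.476 Y25.700
G1 X11.524 Y25.700
G1 X5.899 Y21.613
G1 X3.750 Y15.000
G1 X5.899 Y8.387
G1 X11.524 Y4.300
G1 X18.476 Y4.300
G1 X24.101 Y8.387
G1 X26.250 Y15.000
; layer 3
G0 Z3.375
G0 X24.375 Y15.000
G1 X22.584 Y20.511
G1 X17.897 Y23.916
G1 X12.103 Y23.916
G1 X7.416 Y20.511
G1 X5.625 Y15.000
G1 X7.416 Y9.489
G1 X12.103 Y6.084
G1 X17.897 Y6.084
G1 X22.584 Y9.489
G1 X24.375 Y15.000
; layer 4
G0 Z4.500
G0 X22.500 Y15.000
G1 X21.068 Y19.409
G1 X17.318 Y22.133
G1 X12.683 Y22.133
G1 X8.933 Y19.409
G1 X7.500 Y15.000
G1 X8.933 Y10.591
G1 X12.683 Y7.867
G1 X17.318 Y7.867
G1 X21.068 Y10.591
G1 X22.500 Y15.000
; layer 5
G0 Z5.625
G0 X20.625 Y15.000
G1 X19.551 Y18.306
G1 X16.738 Y20.350
G1 X13.262 Y20.350
G1 X10.449 Y18.306
G1 X9.375 Y15.000
G1 X10.449 Y11.694
G1 X13.262 Y9.650
G1 X16.738 Y9.650
G1 X19.551 Y11.694
G1 X20.625 Y15.000
; layer 6
G0 Z6.750
G0 X18.750 Y15.000
G1 X18.034 Y17.204
G1 X16.159 Y18.566
G1 X13.841 Y18.566
G1 X11.966 Y17.204
G1 X11.250 Y15.000
G1 X11.966 Y12.796
G1 X13.841 Y11.434
G1 X16.159 Y11.434
G1 X18.034 Y12.796
G1 X18.750 Y15.000
; layer 7
G0 Z7.875
G0 X16.875 Y15.000
G1 X16.517 Y16.102
G1 X15.579 Y16.783
G1 X14.421 Y16.783
G1 X13.483 Y16.102
G1 X13.125 Y15.000
G1 X13.483 Y13.898
G1 X14.421 Y13.217
G1 X15.579 Y13.217
G1 X16.517 Y13.898
G1 X16.875 Y15.000
M2 ; end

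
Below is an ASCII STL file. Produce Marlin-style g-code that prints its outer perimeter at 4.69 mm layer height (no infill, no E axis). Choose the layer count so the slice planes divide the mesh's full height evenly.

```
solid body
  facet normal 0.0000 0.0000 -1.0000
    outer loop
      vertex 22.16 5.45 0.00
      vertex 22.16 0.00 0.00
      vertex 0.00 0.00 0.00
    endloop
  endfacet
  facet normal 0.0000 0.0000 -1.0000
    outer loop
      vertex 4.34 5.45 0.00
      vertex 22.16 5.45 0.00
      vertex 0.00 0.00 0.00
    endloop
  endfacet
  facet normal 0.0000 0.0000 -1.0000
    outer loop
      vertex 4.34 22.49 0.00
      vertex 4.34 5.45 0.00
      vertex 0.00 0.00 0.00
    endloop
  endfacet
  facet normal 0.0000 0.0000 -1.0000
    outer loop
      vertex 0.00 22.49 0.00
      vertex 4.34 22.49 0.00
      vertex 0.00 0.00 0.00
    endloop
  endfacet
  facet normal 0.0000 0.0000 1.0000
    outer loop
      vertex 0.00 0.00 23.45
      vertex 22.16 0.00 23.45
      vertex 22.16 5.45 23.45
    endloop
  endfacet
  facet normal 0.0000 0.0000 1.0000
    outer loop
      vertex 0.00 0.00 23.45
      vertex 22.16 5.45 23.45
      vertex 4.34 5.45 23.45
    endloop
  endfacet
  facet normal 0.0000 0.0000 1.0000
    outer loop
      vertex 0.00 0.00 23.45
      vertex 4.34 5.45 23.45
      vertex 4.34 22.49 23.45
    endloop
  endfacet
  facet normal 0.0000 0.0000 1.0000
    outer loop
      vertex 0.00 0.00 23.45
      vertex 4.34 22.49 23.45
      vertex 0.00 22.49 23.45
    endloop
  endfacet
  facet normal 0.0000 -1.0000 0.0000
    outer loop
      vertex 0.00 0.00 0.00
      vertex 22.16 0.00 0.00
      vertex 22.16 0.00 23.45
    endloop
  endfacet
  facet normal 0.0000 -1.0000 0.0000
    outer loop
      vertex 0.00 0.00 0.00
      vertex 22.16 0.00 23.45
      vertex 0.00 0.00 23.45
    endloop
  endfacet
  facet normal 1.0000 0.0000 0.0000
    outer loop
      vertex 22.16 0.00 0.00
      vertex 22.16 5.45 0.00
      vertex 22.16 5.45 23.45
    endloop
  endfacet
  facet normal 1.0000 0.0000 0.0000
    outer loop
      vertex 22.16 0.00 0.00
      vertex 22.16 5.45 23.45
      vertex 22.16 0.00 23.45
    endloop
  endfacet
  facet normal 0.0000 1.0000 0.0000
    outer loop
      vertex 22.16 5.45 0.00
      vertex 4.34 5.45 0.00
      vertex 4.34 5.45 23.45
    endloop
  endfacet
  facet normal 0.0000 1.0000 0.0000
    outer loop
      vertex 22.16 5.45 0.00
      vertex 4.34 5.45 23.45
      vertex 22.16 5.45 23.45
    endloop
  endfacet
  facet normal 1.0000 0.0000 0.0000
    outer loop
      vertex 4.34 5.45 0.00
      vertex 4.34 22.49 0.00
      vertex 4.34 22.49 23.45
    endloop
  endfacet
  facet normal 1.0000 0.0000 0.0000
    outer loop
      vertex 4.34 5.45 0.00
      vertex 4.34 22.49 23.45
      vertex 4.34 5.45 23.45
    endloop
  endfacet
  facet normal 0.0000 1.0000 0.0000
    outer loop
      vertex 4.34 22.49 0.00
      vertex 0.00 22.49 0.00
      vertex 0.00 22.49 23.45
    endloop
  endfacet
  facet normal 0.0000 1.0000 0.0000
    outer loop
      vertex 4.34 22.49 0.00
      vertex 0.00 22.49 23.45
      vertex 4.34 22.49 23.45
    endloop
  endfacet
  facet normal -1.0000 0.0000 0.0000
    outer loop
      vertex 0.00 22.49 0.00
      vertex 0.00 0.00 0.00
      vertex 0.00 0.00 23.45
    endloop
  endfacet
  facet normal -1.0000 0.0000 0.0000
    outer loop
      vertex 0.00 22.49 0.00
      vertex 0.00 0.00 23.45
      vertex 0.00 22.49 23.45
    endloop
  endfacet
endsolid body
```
; perimeter-only toolpath
G21 ; units = mm
G90 ; absolute positioning
G28 ; home
; layer 1
G0 Z4.69
G0 X0.00 Y0.00
G1 X22.16 Y0.00
G1 X22.16 Y5.45
G1 X4.34 Y5.45
G1 X4.34 Y22.49
G1 X0.00 Y22.49
G1 X0.00 Y0.00
; layer 2
G0 Z9.38
G0 X0.00 Y0.00
G1 X22.16 Y0.00
G1 X22.16 Y5.45
G1 X4.34 Y5.45
G1 X4.34 Y22.49
G1 X0.00 Y22.49
G1 X0.00 Y0.00
; layer 3
G0 Z14.07
G0 X0.00 Y0.00
G1 X22.16 Y0.00
G1 X22.16 Y5.45
G1 X4.34 Y5.45
G1 X4.34 Y22.49
G1 X0.00 Y22.49
G1 X0.00 Y0.00
; layer 4
G0 Z18.76
G0 X0.00 Y0.00
G1 X22.16 Y0.00
G1 X22.16 Y5.45
G1 X4.34 Y5.45
G1 X4.34 Y22.49
G1 X0.00 Y22.49
G1 X0.00 Y0.00
; layer 5
G0 Z23.45
G0 X0.00 Y0.00
G1 X22.16 Y0.00
G1 X22.16 Y5.45
G1 X4.34 Y5.45
G1 X4.34 Y22.49
G1 X0.00 Y22.49
G1 X0.00 Y0.00
M2 ; end

The solid is an L-shaped prism: outer 22.2 × 22.5 mm, arm thicknesses ≈ 5.45 mm (horizontal) and 4.34 mm (vertical), extruded 23.4 mm in z. Slicing at Δz = 4.69 mm — 5 equal slices spanning the solid's height, so layer i sits at z = i·h/5 — gives 5 non-empty perimeters. Each is a 6-segment closed polygon; G0 lifts to the layer z and rapids to the start vertex, then G1 traces the edges.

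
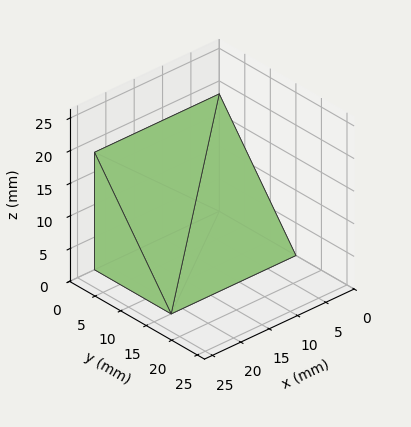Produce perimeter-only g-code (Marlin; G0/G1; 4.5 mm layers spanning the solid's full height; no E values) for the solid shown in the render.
Reading the render: the shape is a wedge (ramp): 22 × 15 mm base, rising to 18 mm along the y=0 edge and sloping linearly to z=0 at y=15 (dimensions read to the nearest mm from the axis ticks). For the g-code, the solid's height is divided into equal slices at the stated Δz and each level perimeter traced with G1 moves after a G0 lift.

; perimeter-only toolpath
G21 ; units = mm
G90 ; absolute positioning
G28 ; home
; layer 1
G0 Z4.5
G0 X0.0 Y0.0
G1 X22.0 Y0.0
G1 X22.0 Y11.2
G1 X0.0 Y11.2
G1 X0.0 Y0.0
; layer 2
G0 Z9.0
G0 X0.0 Y0.0
G1 X22.0 Y0.0
G1 X22.0 Y7.5
G1 X0.0 Y7.5
G1 X0.0 Y0.0
; layer 3
G0 Z13.5
G0 X0.0 Y0.0
G1 X22.0 Y0.0
G1 X22.0 Y3.8
G1 X0.0 Y3.8
G1 X0.0 Y0.0
M2 ; end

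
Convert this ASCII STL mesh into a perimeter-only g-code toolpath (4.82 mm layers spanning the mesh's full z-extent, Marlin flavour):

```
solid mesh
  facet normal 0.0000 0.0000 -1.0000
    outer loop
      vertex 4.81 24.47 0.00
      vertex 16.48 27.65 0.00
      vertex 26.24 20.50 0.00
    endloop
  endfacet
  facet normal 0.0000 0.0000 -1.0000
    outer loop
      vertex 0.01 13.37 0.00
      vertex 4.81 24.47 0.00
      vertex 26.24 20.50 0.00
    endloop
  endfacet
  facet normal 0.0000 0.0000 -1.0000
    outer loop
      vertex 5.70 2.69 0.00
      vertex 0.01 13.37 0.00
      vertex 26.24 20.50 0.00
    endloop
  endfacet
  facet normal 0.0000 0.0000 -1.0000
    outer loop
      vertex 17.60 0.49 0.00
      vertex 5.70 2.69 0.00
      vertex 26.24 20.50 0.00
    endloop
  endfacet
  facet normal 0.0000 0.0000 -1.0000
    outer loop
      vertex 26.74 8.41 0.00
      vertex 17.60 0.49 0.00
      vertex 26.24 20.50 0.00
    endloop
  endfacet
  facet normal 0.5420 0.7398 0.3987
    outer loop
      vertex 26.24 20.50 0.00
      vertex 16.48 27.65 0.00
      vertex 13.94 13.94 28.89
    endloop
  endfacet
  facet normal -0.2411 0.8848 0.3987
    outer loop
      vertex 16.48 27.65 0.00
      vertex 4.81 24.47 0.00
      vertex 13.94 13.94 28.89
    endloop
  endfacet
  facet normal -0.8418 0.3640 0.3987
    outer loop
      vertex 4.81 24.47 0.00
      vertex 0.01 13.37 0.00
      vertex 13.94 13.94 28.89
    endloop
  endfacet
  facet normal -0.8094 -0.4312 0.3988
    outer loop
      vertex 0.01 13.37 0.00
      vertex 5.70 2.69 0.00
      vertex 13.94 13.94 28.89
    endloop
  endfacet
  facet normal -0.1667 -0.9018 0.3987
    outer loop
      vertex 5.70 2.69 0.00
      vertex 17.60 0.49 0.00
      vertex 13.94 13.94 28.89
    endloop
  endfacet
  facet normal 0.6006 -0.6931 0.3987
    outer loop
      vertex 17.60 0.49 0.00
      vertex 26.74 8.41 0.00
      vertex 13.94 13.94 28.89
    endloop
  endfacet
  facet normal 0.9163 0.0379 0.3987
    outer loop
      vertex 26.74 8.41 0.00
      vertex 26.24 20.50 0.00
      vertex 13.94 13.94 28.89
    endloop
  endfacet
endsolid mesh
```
; perimeter-only toolpath
G21 ; units = mm
G90 ; absolute positioning
G28 ; home
; layer 1
G0 Z4.82
G0 X24.19 Y19.41
G1 X16.06 Y25.36
G1 X6.33 Y22.71
G1 X2.33 Y13.46
G1 X7.07 Y4.57
G1 X16.99 Y2.73
G1 X24.61 Y9.33
G1 X24.19 Y19.41
; layer 2
G0 Z9.63
G0 X22.14 Y18.31
G1 X15.63 Y23.08
G1 X7.85 Y20.96
G1 X4.65 Y13.56
G1 X8.45 Y6.44
G1 X16.38 Y4.97
G1 X22.47 Y10.25
G1 X22.14 Y18.31
; layer 3
G0 Z14.45
G0 X20.09 Y17.22
G1 X15.21 Y20.79
G1 X9.38 Y19.20
G1 X6.97 Y13.65
G1 X9.82 Y8.31
G1 X15.77 Y7.21
G1 X20.34 Y11.18
G1 X20.09 Y17.22
; layer 4
G0 Z19.26
G0 X18.04 Y16.13
G1 X14.79 Y18.51
G1 X10.90 Y17.45
G1 X9.30 Y13.75
G1 X11.19 Y10.19
G1 X15.16 Y9.46
G1 X18.21 Y12.10
G1 X18.04 Y16.13
; layer 5
G0 Z24.08
G0 X15.99 Y15.03
G1 X14.36 Y16.23
G1 X12.42 Y15.70
G1 X11.62 Y13.84
G1 X12.57 Y12.07
G1 X14.55 Y11.70
G1 X16.07 Y13.02
G1 X15.99 Y15.03
M2 ; end

The solid is a regular 7-sided pyramid, base circumscribed radius ≈ 13.9 mm, apex at z ≈ 28.9 mm. Slicing at Δz = 4.82 mm — 6 equal slices spanning the solid's height, so layer i sits at z = i·h/6 — gives 5 non-empty perimeters. Each is a 7-segment closed polygon; G0 lifts to the layer z and rapids to the start vertex, then G1 traces the edges. The cross-section shrinks linearly with z (the slice at the apex is degenerate and omitted).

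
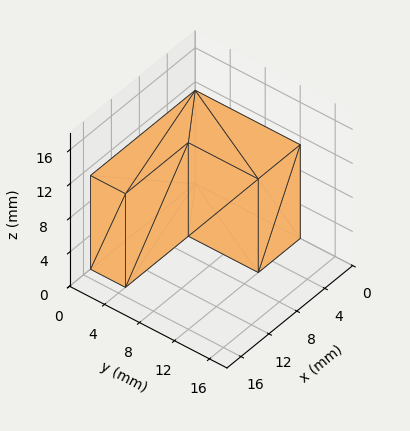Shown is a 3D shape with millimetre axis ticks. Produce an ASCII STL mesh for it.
Reading the render: the shape is an L-shaped prism: outer 15 × 12 mm, arm thicknesses ≈ 4 mm (horizontal) and 6 mm (vertical), extruded 11 mm in z (dimensions read to the nearest mm from the axis ticks). For the STL, each face is triangulated and given an outward normal.

solid part
  facet normal 0.0000 0.0000 -1.0000
    outer loop
      vertex 15.00 4.00 0.00
      vertex 15.00 0.00 0.00
      vertex 0.00 0.00 0.00
    endloop
  endfacet
  facet normal 0.0000 0.0000 -1.0000
    outer loop
      vertex 6.00 4.00 0.00
      vertex 15.00 4.00 0.00
      vertex 0.00 0.00 0.00
    endloop
  endfacet
  facet normal 0.0000 0.0000 -1.0000
    outer loop
      vertex 6.00 12.00 0.00
      vertex 6.00 4.00 0.00
      vertex 0.00 0.00 0.00
    endloop
  endfacet
  facet normal 0.0000 0.0000 -1.0000
    outer loop
      vertex 0.00 12.00 0.00
      vertex 6.00 12.00 0.00
      vertex 0.00 0.00 0.00
    endloop
  endfacet
  facet normal 0.0000 0.0000 1.0000
    outer loop
      vertex 0.00 0.00 11.00
      vertex 15.00 0.00 11.00
      vertex 15.00 4.00 11.00
    endloop
  endfacet
  facet normal 0.0000 0.0000 1.0000
    outer loop
      vertex 0.00 0.00 11.00
      vertex 15.00 4.00 11.00
      vertex 6.00 4.00 11.00
    endloop
  endfacet
  facet normal 0.0000 0.0000 1.0000
    outer loop
      vertex 0.00 0.00 11.00
      vertex 6.00 4.00 11.00
      vertex 6.00 12.00 11.00
    endloop
  endfacet
  facet normal 0.0000 0.0000 1.0000
    outer loop
      vertex 0.00 0.00 11.00
      vertex 6.00 12.00 11.00
      vertex 0.00 12.00 11.00
    endloop
  endfacet
  facet normal 0.0000 -1.0000 0.0000
    outer loop
      vertex 0.00 0.00 0.00
      vertex 15.00 0.00 0.00
      vertex 15.00 0.00 11.00
    endloop
  endfacet
  facet normal 0.0000 -1.0000 0.0000
    outer loop
      vertex 0.00 0.00 0.00
      vertex 15.00 0.00 11.00
      vertex 0.00 0.00 11.00
    endloop
  endfacet
  facet normal 1.0000 0.0000 0.0000
    outer loop
      vertex 15.00 0.00 0.00
      vertex 15.00 4.00 0.00
      vertex 15.00 4.00 11.00
    endloop
  endfacet
  facet normal 1.0000 0.0000 0.0000
    outer loop
      vertex 15.00 0.00 0.00
      vertex 15.00 4.00 11.00
      vertex 15.00 0.00 11.00
    endloop
  endfacet
  facet normal 0.0000 1.0000 0.0000
    outer loop
      vertex 15.00 4.00 0.00
      vertex 6.00 4.00 0.00
      vertex 6.00 4.00 11.00
    endloop
  endfacet
  facet normal 0.0000 1.0000 0.0000
    outer loop
      vertex 15.00 4.00 0.00
      vertex 6.00 4.00 11.00
      vertex 15.00 4.00 11.00
    endloop
  endfacet
  facet normal 1.0000 0.0000 0.0000
    outer loop
      vertex 6.00 4.00 0.00
      vertex 6.00 12.00 0.00
      vertex 6.00 12.00 11.00
    endloop
  endfacet
  facet normal 1.0000 0.0000 0.0000
    outer loop
      vertex 6.00 4.00 0.00
      vertex 6.00 12.00 11.00
      vertex 6.00 4.00 11.00
    endloop
  endfacet
  facet normal 0.0000 1.0000 0.0000
    outer loop
      vertex 6.00 12.00 0.00
      vertex 0.00 12.00 0.00
      vertex 0.00 12.00 11.00
    endloop
  endfacet
  facet normal 0.0000 1.0000 0.0000
    outer loop
      vertex 6.00 12.00 0.00
      vertex 0.00 12.00 11.00
      vertex 6.00 12.00 11.00
    endloop
  endfacet
  facet normal -1.0000 0.0000 0.0000
    outer loop
      vertex 0.00 12.00 0.00
      vertex 0.00 0.00 0.00
      vertex 0.00 0.00 11.00
    endloop
  endfacet
  facet normal -1.0000 0.0000 0.0000
    outer loop
      vertex 0.00 12.00 0.00
      vertex 0.00 0.00 11.00
      vertex 0.00 12.00 11.00
    endloop
  endfacet
endsolid part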